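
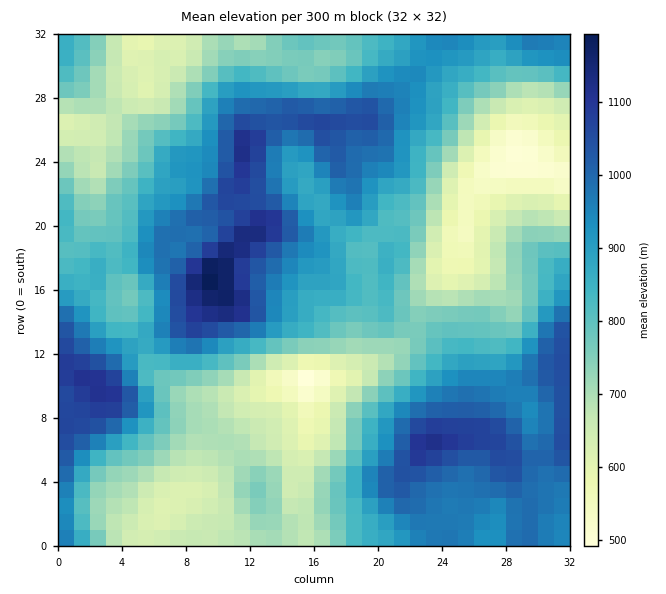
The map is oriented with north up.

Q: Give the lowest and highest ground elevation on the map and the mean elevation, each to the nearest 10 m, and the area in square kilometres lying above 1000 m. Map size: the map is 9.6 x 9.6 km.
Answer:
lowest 480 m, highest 1200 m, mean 830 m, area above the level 15.3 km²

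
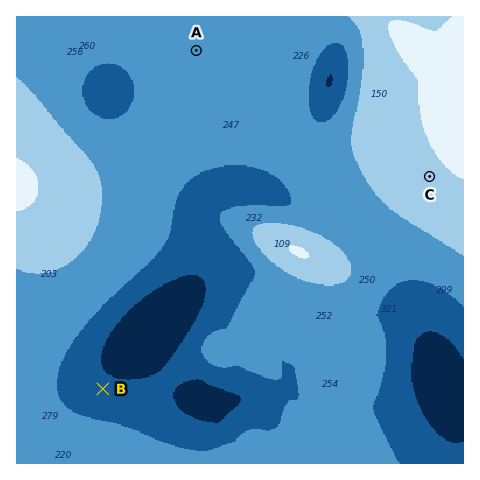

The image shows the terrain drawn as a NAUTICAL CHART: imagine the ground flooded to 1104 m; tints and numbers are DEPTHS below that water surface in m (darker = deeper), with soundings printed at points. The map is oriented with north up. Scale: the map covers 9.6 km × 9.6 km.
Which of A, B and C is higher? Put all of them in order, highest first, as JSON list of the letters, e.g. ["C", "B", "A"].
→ ["C", "A", "B"]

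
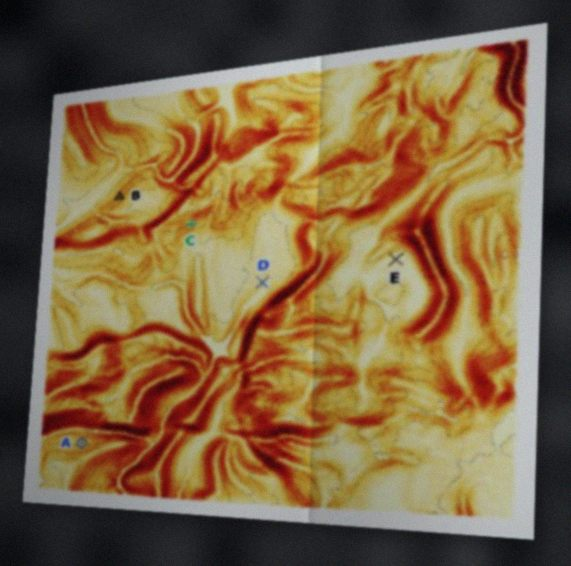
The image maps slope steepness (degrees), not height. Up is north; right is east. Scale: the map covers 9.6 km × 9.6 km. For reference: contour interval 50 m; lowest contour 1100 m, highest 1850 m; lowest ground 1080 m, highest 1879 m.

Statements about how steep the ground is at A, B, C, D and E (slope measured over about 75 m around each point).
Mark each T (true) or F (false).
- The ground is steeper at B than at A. T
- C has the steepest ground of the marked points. T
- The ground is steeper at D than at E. T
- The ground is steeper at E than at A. F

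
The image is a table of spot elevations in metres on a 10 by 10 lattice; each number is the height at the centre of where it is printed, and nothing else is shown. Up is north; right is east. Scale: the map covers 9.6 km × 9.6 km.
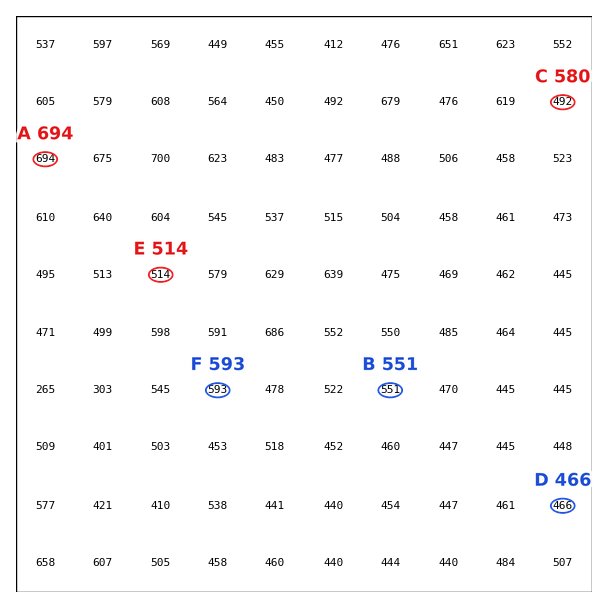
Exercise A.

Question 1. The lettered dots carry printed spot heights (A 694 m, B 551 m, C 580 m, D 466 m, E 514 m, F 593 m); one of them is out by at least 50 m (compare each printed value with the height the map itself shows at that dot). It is C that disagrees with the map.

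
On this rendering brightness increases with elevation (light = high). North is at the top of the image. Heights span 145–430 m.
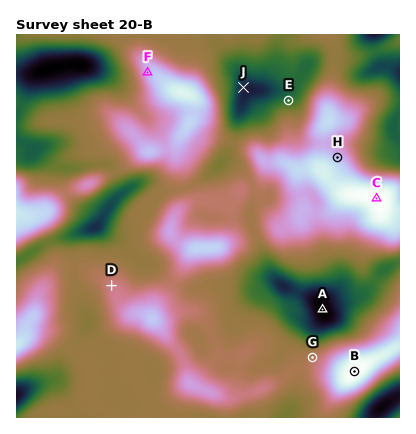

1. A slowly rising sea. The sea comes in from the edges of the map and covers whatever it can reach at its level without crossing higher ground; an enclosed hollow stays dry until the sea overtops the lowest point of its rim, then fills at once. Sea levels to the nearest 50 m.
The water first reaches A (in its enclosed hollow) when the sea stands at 250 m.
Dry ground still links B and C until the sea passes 300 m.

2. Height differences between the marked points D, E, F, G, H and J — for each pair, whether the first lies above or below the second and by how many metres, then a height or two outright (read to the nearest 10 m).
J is below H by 190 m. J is below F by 180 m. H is above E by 130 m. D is above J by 130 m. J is below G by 120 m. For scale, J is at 180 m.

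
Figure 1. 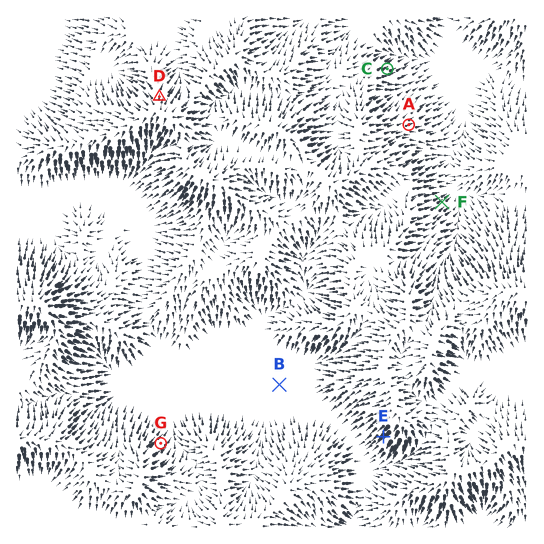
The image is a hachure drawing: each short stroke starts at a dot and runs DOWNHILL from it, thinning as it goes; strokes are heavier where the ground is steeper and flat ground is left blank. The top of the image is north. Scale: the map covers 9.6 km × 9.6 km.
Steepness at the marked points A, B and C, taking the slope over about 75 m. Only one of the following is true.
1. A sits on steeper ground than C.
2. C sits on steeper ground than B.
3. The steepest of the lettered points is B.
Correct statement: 2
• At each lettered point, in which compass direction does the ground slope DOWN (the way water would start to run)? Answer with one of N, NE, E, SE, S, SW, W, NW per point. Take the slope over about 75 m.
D N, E SW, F NE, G NE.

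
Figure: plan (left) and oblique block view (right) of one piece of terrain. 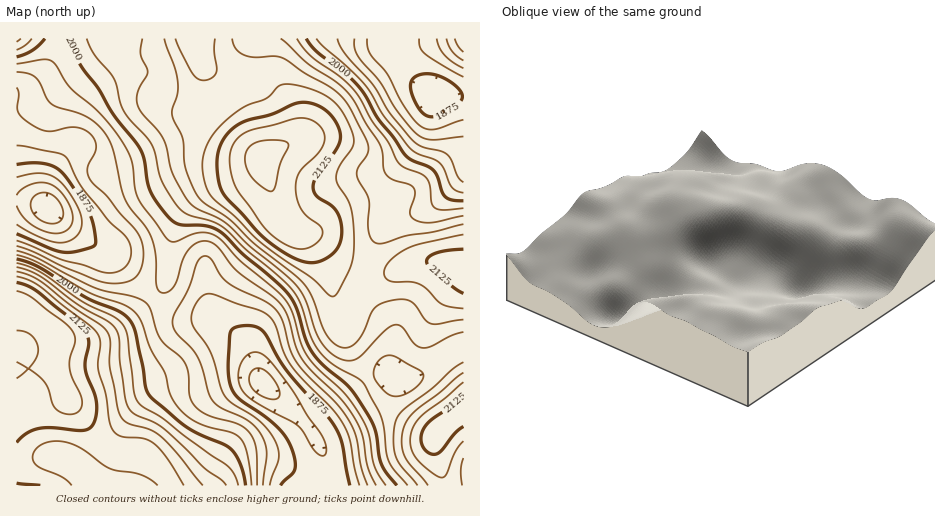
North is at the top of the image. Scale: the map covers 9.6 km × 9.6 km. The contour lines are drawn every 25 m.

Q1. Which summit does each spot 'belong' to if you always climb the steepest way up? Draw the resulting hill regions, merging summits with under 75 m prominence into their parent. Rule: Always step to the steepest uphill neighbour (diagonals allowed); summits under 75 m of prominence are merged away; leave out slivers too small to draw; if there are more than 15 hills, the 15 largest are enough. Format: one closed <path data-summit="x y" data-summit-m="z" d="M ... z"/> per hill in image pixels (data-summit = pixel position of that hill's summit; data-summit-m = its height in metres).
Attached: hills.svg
<path data-summit="262 159" data-summit-m="2185" d="M388 38l-371 0-1 162 31 7 28 25 37 23 55 56 21 7 25 0 22 14 14 17 12 33 50 47 39-34 21-14 14-6 10 0 4 4 11 0 10-4 35-24 9-3 0-251-29-2-14-9-22-23-10-16z"/><path data-summit="17 308" data-summit-m="2168" d="M21 200l-5 1 1 285 285 0 20-18 2-12-9-20-9-11-45-43-12-33-14-17-22-14-25 0-21-7-55-56-37-23-28-25z"/><path data-summit="438 432" data-summit-m="2139" d="M463 348l-8 3-35 24-10 4-25-4-14 6-21 14-40 34 15 28 10 29 129-1z"/><path data-summit="463 39" data-summit-m="1998" d="M463 38l-74 0-1 5 14 25 28 24 5 3 28 1z"/>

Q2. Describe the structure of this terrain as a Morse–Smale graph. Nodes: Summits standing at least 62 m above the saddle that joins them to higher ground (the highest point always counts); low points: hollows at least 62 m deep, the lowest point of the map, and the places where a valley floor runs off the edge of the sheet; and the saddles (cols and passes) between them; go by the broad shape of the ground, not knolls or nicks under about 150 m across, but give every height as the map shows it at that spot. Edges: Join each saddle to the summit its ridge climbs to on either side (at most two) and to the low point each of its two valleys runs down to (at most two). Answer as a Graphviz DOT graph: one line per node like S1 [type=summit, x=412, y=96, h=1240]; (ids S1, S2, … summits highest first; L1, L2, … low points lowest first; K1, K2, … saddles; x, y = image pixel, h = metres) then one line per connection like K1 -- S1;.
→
graph terrain {
  S1 [type=summit, x=262, y=159, h=2185];
  S2 [type=summit, x=18, y=308, h=2168];
  S3 [type=summit, x=438, y=433, h=2139];
  S4 [type=summit, x=463, y=39, h=1998];
  L1 [type=low, x=47, y=209, h=1781];
  L2 [type=low, x=263, y=384, h=1812];
  L3 [type=low, x=435, y=95, h=1858];
  K1 [type=saddle, x=234, y=78, h=2093];
  K2 [type=saddle, x=463, y=348, h=2036];
  K3 [type=saddle, x=152, y=299, h=1947];
  K4 [type=saddle, x=396, y=60, h=1889];
  K1 -- S1;
  K1 -- L1;
  K1 -- L3;
  K2 -- S1;
  K2 -- S3;
  K2 -- L3;
  K3 -- S1;
  K3 -- S2;
  K3 -- L1;
  K3 -- L2;
  K4 -- S1;
  K4 -- S4;
  K4 -- L3;
}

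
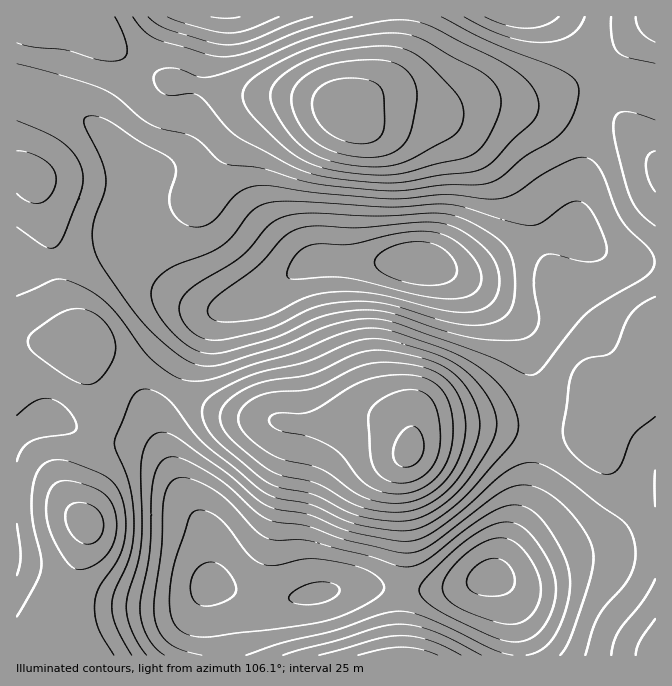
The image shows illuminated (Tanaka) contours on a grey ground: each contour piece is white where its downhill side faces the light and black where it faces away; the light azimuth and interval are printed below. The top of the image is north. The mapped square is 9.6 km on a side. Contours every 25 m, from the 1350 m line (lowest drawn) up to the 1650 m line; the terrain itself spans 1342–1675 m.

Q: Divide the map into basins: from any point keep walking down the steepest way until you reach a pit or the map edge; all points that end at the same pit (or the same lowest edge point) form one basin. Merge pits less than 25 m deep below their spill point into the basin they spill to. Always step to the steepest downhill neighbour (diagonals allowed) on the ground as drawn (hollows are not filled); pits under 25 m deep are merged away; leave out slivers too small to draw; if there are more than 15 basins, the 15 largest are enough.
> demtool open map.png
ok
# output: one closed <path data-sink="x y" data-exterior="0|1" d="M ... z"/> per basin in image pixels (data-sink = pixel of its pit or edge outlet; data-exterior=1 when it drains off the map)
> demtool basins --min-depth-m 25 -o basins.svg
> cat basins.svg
<path data-sink="345 112" data-exterior="0" d="M559 16l-542 0-1 74 44 16 27 13 31 29 18 24 0 18-3 13 1 25 22 27 15 23 19 20 17 10 13 1 40-13 40-28 15-7 105 2 30 8 22 0 58-28 45-10 4-46 15-75 5-9 15-12 13-5 17-1-12-4-23-13-33-36z"/><path data-sink="408 450" data-exterior="0" d="M347 261l-37 2-50 33-35 12-18 10-38 49-15 25-1 25 3 13 23 58 27 44 5 26 0 26 4 2 47 13 25 0 60-11 100 1 18-3 23-8 8-6 23-50 14-40 6-49-1-38-12-55-7-13-41-38-34-20-24-6-72 0z"/><path data-sink="655 342" data-exterior="1" d="M575 233l-45 10-58 28-28-1 34 19 41 38 7 13 12 55 1 38-6 49-14 40-18 42-8 11 4 3 20 1 13-3 39-17 21-5 66 0 0-291-9-2-18 0-20-5-15-8z"/><path data-sink="87 524" data-exterior="0" d="M50 418l-16 5-18 12 0 220 208 1-1-26-12-40 0-32-3-21-7-15-17-24-15-30-14-15-8-5-17-5-36-5z"/><path data-sink="84 342" data-exterior="0" d="M137 234l-33 17-24 8-40 7-3-2-21 1 0 168 24-14 10-1 44 20 36 5 17 5 17 14 8 12 1-4-12-25-8-28 0-20 6-15 35-50 13-14 14-8-14-2-17-10-19-20-20-30z"/><path data-sink="400 655" data-exterior="1" d="M490 576l-25 10-18 3-100-1-60 11-33-1-40-14-3 1 0 5 12 40 2 26 293 0 0-28-9-31-8-13z"/><path data-sink="30 177" data-exterior="0" d="M20 91l-4 1 0 171 24 3 27-3 37-12 33-17 1-2-5-7 3-53-10-14-39-39-27-13z"/><path data-sink="655 655" data-exterior="1" d="M655 554l-65 0-21 5-39 17-13 3-12 0-13-3 9 8 8 13 9 31 1 27 136 1z"/><path data-sink="655 170" data-exterior="1" d="M647 86l-20 0-10 3-10 7-13 16-15 75-3 46 18 15 15 8 20 5 26 2 1-173z"/><path data-sink="655 17" data-exterior="1" d="M655 16l-96 1 17 15 33 36 23 13 23 8z"/>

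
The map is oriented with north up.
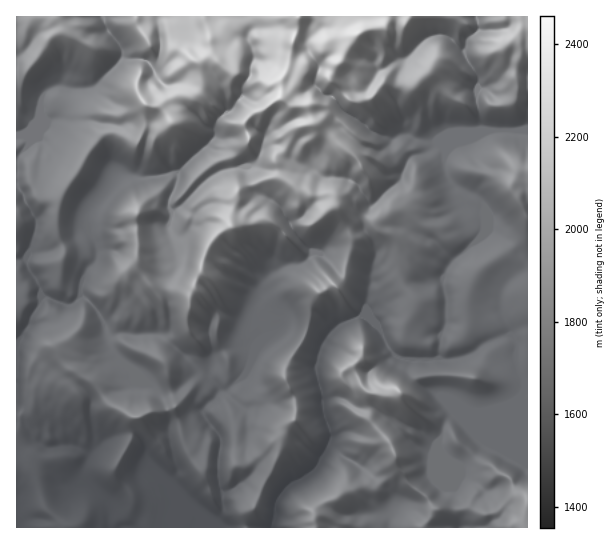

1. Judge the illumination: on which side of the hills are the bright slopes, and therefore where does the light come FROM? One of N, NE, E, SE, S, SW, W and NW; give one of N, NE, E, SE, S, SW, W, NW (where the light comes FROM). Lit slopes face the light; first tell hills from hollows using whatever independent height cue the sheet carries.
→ NW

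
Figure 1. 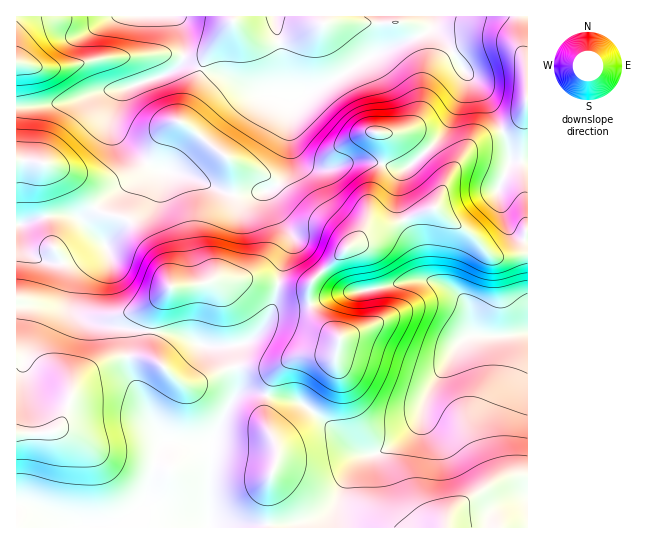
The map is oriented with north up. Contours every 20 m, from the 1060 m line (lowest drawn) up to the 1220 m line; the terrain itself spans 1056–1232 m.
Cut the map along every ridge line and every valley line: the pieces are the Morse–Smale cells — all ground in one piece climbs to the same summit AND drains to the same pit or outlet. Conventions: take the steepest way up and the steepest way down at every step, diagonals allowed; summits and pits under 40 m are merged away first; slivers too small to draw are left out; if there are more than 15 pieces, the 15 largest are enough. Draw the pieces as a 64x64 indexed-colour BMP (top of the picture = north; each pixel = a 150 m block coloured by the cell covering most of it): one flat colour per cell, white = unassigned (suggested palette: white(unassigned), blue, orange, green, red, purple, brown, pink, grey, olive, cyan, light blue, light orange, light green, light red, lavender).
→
<image width="64" height="64" href="data:image/bmp;base64,Qk12CAAAAAAAAHYAAAAoAAAAQAAAAEAAAAABAAQAAAAAAAAIAAATCwAAEwsAABAAAAAAAAAA////ALR3HwAOf/8ALKAsACgn1gC9Z5QAS1aMAMJ34wB/f38AIr28AM++FwDox64AeLv/AIrfmACWmP8A1bDFABERERMzMREREREREREREREiIiIiIiIiIiIiImZmZmZmERETMzMzMxERERERERERESIiIiIiIiIiIiIiZmZmZmYREzMzMzMzMRERERERERERIiIiIiIiIiIiIiImZmZmZjMzMzMzMzMzEREREREREREiIiIiIiIiIiIiIiJmZmZmMzMzMzMzMzMxERERERERESIiIiIiIiIiIiIiIiJmZmYzMzMzMzMzMzERERERERERIiIiIiIiIiIiIiIiIiJmZjMzMzMzMzMzMREREREREREiIiIiIiIiIiIiIiIiIiIiMzMzMzMzMzMxERERERERESIiIiIiIiIiIiIiIiIiIiIzMzMzMzMzMzMREREREREREiIiIiIiIiIiIiIiIiIiIjMzMzMzMzMzMxERERERERESIiIiIiIiIiIiIiIiIiIiMzMzMzMzMzMzERERERERESIiIiIiIiIiIiIiIiIiIiIzMzMzMzMzMzMzMzMxERERIiIiIiIiIiIiIiIiIiIiIjMzMzMzMzMzMzMzMzERERIiIiIiIiIiIiIiIiIiIiIiMzMzMzMzMzMzMzMzMxEREiIiIiIiIiIiIiIiIiIiIiIzMzMzMzMzMzMzMzMzERESIiIiIiIiIiIiIiIiIiIiIjMzMzMzMzMzMzMzMzMxERIiIiIiIiIiIiIiIiIiIiIiMzMzMzMzMzMzMzMzMzEREiIiIiIiIiIiIiIiIiIiIiIzMzMzMzMzMzMzMzMzMxERIiIiIiIiIiIiIiIiIiIiIjMzMzMzMzMzMzMzMzMzEREiIiIiIiIiIiIiIiIiIiIiMzMzMzMzMzMzMzMzMzERERIiIiIiIiIiIiIiIiIiIiIzMzMzMzMzMzMzMzMzMRERESIiIiIiIiIiIiIiIiIiIjMzMzMzMzMzMzMzMzMxERERESIiIiIiIiIiIiIiIiIiMzMzMzMzMzMzMzMzMzEREREREREiIiIiIiIiIiIiIiIzMzMzMzMzMzMzMxERERERERERESIiIiIiIiIiIiIiIjMzMzMzMzMzMxERERERERERERERIiIiIiIiIiIiIiIiMzMzMzMRERERERERERERERERESIiIiIiIiIiIiIiIiIzMzMzERERERERERERERERERESIiIiIiIiIiIiIiIiIjMzMzERERERERERERERERERERIiIiIiIiIiIiIiIiIiERMzMREREREREREREREREREREiIiIiIiIiIiIiIiIiIRETMxERERERERERERERERERESIiIiIiIiIiIiIiIiIhERMzERERERERERERERERERERIiIiIiIiIiIiIiIiIiEREzMxERERERERERERERERERESIiIiIiIiIiIiIiIiIRETMzEREREREREREREREREREREiIiIiIiIiIiIiIiIhERERMzERERERERERERERERERERIiIiIiIiIiIiIiIiERERERMxERERERERERERERERERESIiIiIiIiIiIhEREREREREREREREREREREREREREREREiIiIiIiIiIhERERERERERERERERERERERERERERERERIiIiIiIiIhEREREREREREREREREREREREREREREREREREiIiIiIhERERFVERERUREREREREREREREREREREREREREiIiIREREREVVVVVVVERERERERERERERERERERERERERESIRERERERVVVVVVURERERERERERERERERERERERERERERERERERFVVVVVVVUREREREREREREREREREREREREREREREREREVVVVVVVVVERERERERERERERERERERERERERERERERERVVVVVVVVVRERERERERERERERERERERERERERERERERFVVVVVVVVVVREREREREREREREREREREREREREREREREVVVVVVVVVVVERERERERERERERERERERERERERERERERVVVVVVVVVVERERERERERERERERERERERERERERERERFVVVVVVVVVEREREREREREREREREREREREREREREREREVVVVVVVVVERERERERERERERERERERERERERERERERERVVVVVVVVERERERERERERERERERERERERERERERERERFVVVVVVVUREREREREREREREREREREREREREREREREREVVVVVVVVRERERERERERERERERERERERERERERERERERVVVVVVVVERERERERERERERERERERERERERERERERERFERERFVVVREREREREREREREREREREREREREREREREREUREREREVVERERERERERERERERERERERERERERERERERREREREREREERERERERERERERERERERERERERERERERFEREREREREREQREREREREREREREREREREREREREREREUREREREREREREQRERERERERERERERERERERERERERERREREREREREREREERERERERERERERERERERERERERERFEREREREREREREQREREREREREREREREREREREREREREURERERERERERERBERERERERERERERERERERERERERERREREREREREREREERERERERERERERERERERERERERERFEREREREREREREQREREREREREREREREREREREREREREUREREREREREREQRERERERERERERERERERERERERERER"/>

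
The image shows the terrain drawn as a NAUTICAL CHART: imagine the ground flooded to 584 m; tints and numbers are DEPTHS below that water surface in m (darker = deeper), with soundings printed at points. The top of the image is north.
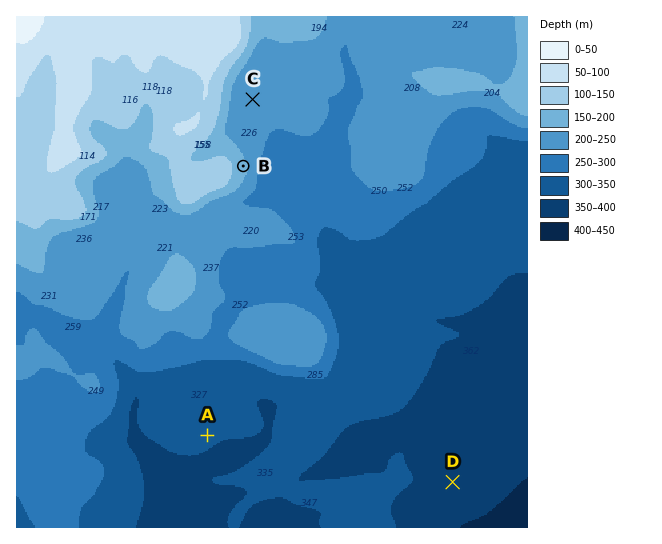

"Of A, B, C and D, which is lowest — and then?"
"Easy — D A C B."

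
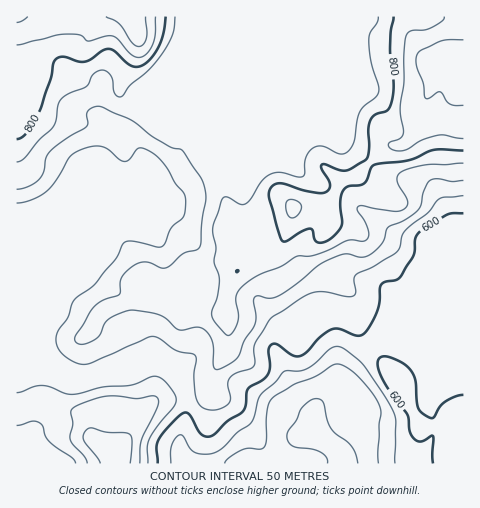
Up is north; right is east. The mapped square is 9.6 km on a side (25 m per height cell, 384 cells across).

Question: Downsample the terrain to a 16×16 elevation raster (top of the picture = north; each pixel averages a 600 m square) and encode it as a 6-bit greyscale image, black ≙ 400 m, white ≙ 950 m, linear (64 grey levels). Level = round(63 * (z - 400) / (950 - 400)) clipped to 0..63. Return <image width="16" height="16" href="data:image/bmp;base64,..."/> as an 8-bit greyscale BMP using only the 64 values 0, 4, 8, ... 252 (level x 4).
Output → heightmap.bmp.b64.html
<image width="16" height="16" href="data:image/bmp;base64,Qk02BQAAAAAAADYEAAAoAAAAEAAAABAAAAABAAgAAAAAAAABAAATCwAAEwsAAAABAAAAAAAAAAAAAAEBAQACAgIAAwMDAAQEBAAFBQUABgYGAAcHBwAICAgACQkJAAoKCgALCwsADAwMAA0NDQAODg4ADw8PABAQEAAREREAEhISABMTEwAUFBQAFRUVABYWFgAXFxcAGBgYABkZGQAaGhoAGxsbABwcHAAdHR0AHh4eAB8fHwAgICAAISEhACIiIgAjIyMAJCQkACUlJQAmJiYAJycnACgoKAApKSkAKioqACsrKwAsLCwALS0tAC4uLgAvLy8AMDAwADExMQAyMjIAMzMzADQ0NAA1NTUANjY2ADc3NwA4ODgAOTk5ADo6OgA7OzsAPDw8AD09PQA+Pj4APz8/AEBAQABBQUEAQkJCAENDQwBEREQARUVFAEZGRgBHR0cASEhIAElJSQBKSkoAS0tLAExMTABNTU0ATk5OAE9PTwBQUFAAUVFRAFJSUgBTU1MAVFRUAFVVVQBWVlYAV1dXAFhYWABZWVkAWlpaAFtbWwBcXFwAXV1dAF5eXgBfX18AYGBgAGFhYQBiYmIAY2NjAGRkZABlZWUAZmZmAGdnZwBoaGgAaWlpAGpqagBra2sAbGxsAG1tbQBubm4Ab29vAHBwcABxcXEAcnJyAHNzcwB0dHQAdXV1AHZ2dgB3d3cAeHh4AHl5eQB6enoAe3t7AHx8fAB9fX0Afn5+AH9/fwCAgIAAgYGBAIKCggCDg4MAhISEAIWFhQCGhoYAh4eHAIiIiACJiYkAioqKAIuLiwCMjIwAjY2NAI6OjgCPj48AkJCQAJGRkQCSkpIAk5OTAJSUlACVlZUAlpaWAJeXlwCYmJgAmZmZAJqamgCbm5sAnJycAJ2dnQCenp4An5+fAKCgoAChoaEAoqKiAKOjowCkpKQApaWlAKampgCnp6cAqKioAKmpqQCqqqoAq6urAKysrACtra0Arq6uAK+vrwCwsLAAsbGxALKysgCzs7MAtLS0ALW1tQC2trYAt7e3ALi4uAC5ubkAurq6ALu7uwC8vLwAvb29AL6+vgC/v78AwMDAAMHBwQDCwsIAw8PDAMTExADFxcUAxsbGAMfHxwDIyMgAycnJAMrKygDLy8sAzMzMAM3NzQDOzs4Az8/PANDQ0ADR0dEA0tLSANPT0wDU1NQA1dXVANbW1gDX19cA2NjYANnZ2QDa2toA29vbANzc3ADd3d0A3t7eAN/f3wDg4OAA4eHhAOLi4gDj4+MA5OTkAOXl5QDm5uYA5+fnAOjo6ADp6ekA6urqAOvr6wDs7OwA7e3tAO7u7gDv7+8A8PDwAPHx8QDy8vIA8/PzAPT09AD19fUA9vb2APf39wD4+PgA+fn5APr6+gD7+/sA/Pz8AP39/QD+/v4A////AGx0lKiESEg8LCAYFCBEWGR0fJiYkGRgXEAgFBwkRFxgeHh8hIR4dHRQLBwcLFxYWGhscGxsaHiEcFBEMEhgVFBodIh8dHyAmHxkYFRYVFBQaGyEjIiUmKSMdGxsZFRQTGhocISQmJionJSAeGxcUExoaGhwfICQqKysoJCIcFRQaGhobGxwiKSovLy4oIhkWHhsaGhobICcpMTAuKikiHCUeGxsbHSMkJScqLS4rJyYqIx8eHyIjIyMjJiYtMzIxLygjIiQjIyMjIyQlKjE4ODErKCglIyMjIyQlJiYvOToxLy4tMSUjIyMlJiYnLzk7NzU1NzoqIyMjJSYmJy80Ng="/>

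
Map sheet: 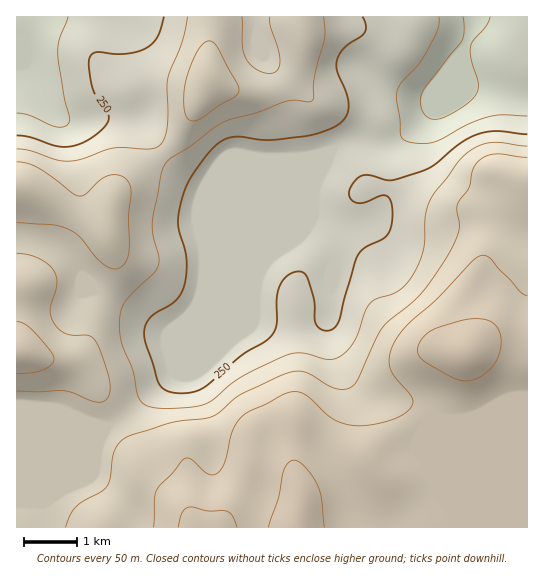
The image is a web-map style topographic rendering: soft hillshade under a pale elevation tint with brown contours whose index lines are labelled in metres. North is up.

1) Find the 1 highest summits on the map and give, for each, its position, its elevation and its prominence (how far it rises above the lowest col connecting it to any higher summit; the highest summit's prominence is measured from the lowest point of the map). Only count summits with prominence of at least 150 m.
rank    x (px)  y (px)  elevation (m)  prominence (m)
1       466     354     489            350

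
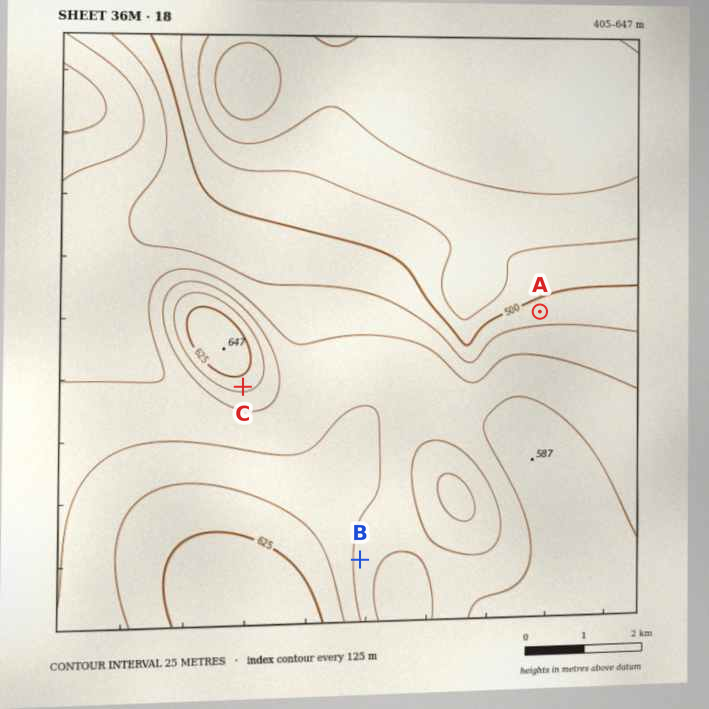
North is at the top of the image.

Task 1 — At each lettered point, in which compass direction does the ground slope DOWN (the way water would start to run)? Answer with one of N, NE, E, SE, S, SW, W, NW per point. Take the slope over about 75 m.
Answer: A N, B E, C S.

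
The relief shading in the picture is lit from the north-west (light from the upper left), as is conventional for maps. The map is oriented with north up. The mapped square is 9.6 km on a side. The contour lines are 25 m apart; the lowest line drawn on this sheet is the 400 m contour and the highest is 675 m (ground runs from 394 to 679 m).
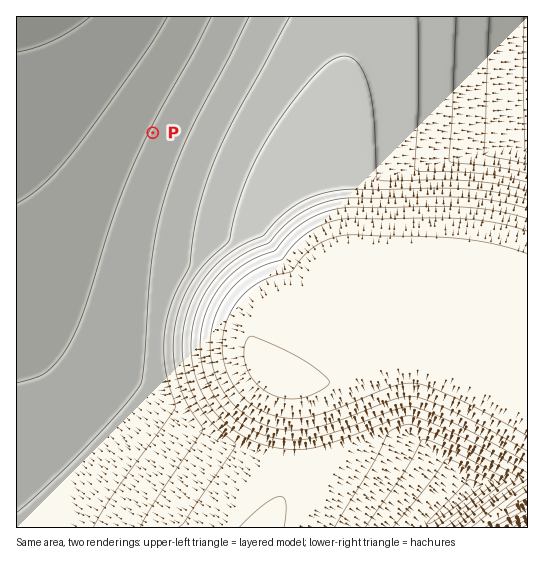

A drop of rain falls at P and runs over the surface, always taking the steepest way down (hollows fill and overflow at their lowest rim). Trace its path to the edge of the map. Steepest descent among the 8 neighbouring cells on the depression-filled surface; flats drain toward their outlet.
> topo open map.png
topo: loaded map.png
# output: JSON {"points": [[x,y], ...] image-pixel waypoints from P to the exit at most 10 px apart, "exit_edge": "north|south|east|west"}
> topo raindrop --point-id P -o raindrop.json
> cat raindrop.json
{"points": [[153, 133], [142, 122], [131, 111], [121, 101], [110, 90], [99, 79], [89, 69], [78, 58], [67, 47], [57, 37], [51, 26], [51, 17]], "exit_edge": "north"}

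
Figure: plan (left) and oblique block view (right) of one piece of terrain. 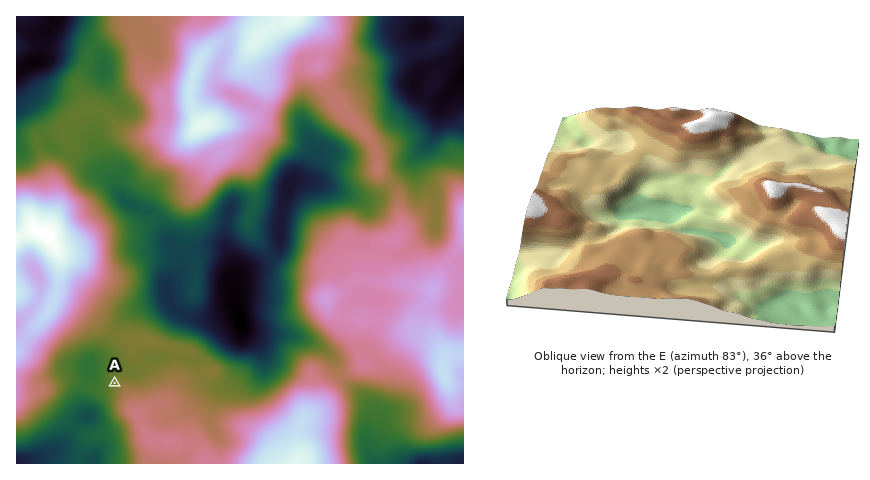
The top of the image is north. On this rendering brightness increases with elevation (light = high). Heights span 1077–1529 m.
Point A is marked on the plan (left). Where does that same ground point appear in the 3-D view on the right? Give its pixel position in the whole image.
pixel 606 151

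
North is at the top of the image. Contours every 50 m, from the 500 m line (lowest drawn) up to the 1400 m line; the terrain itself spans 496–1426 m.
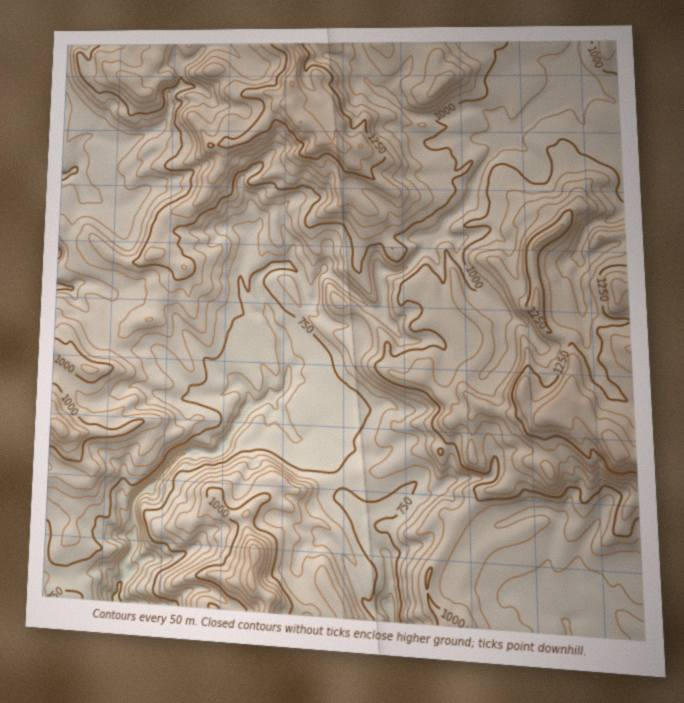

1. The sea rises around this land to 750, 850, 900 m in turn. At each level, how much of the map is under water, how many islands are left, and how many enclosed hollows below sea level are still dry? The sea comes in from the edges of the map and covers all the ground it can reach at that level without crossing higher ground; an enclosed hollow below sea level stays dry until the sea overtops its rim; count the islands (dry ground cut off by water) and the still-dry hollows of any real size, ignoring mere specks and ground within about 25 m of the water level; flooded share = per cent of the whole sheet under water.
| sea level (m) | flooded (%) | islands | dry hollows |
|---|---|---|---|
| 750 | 11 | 0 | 0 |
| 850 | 28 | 0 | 0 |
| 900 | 37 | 0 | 0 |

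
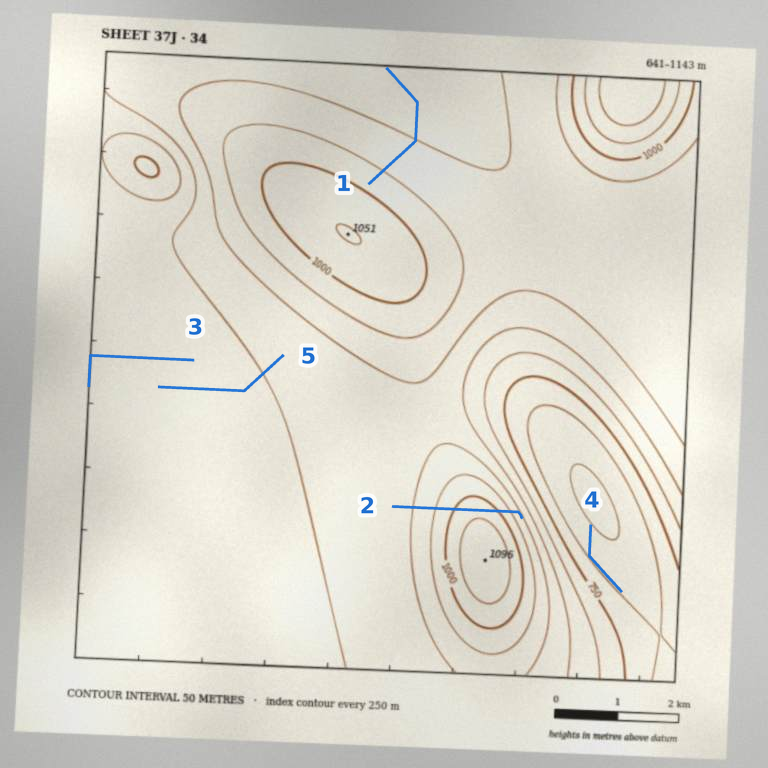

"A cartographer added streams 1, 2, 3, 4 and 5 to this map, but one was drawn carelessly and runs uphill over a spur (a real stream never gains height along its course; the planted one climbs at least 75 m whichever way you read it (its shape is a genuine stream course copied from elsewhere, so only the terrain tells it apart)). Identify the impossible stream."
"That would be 2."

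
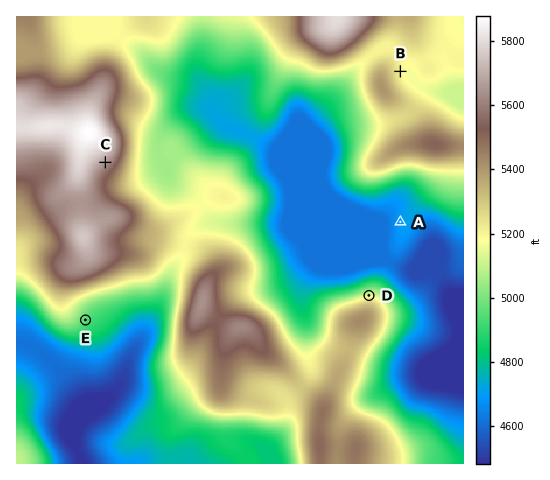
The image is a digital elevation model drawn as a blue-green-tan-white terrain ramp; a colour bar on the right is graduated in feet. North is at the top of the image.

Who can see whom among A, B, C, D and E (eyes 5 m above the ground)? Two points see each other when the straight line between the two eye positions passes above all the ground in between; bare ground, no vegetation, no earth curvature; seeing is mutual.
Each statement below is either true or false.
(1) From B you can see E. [false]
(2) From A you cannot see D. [false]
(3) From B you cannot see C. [true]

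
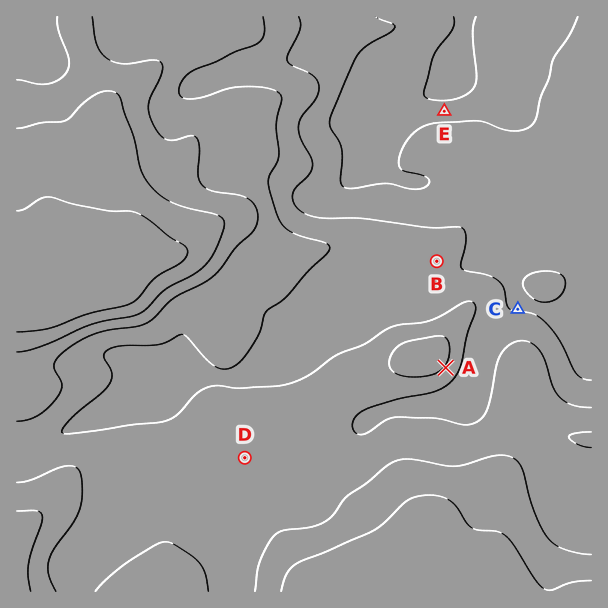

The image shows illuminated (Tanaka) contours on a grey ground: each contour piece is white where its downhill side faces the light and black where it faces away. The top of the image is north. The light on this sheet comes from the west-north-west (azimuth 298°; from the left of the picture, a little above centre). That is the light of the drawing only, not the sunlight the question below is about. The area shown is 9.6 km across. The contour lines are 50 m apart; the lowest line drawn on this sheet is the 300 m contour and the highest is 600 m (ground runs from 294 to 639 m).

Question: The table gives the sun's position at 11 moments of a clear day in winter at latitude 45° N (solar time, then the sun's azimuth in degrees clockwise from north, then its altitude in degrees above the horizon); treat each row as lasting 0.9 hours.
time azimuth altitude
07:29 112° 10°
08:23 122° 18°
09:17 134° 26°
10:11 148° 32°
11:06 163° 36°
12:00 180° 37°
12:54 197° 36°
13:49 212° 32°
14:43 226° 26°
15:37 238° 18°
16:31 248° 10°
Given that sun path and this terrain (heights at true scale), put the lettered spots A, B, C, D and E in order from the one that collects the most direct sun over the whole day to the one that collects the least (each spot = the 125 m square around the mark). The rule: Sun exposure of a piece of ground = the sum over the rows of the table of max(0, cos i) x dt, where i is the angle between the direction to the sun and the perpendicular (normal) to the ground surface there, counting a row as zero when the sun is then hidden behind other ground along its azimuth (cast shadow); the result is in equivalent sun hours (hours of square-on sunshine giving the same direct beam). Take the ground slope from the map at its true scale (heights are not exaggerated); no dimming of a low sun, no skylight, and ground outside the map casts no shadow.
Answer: A ≈ B > D ≈ C > E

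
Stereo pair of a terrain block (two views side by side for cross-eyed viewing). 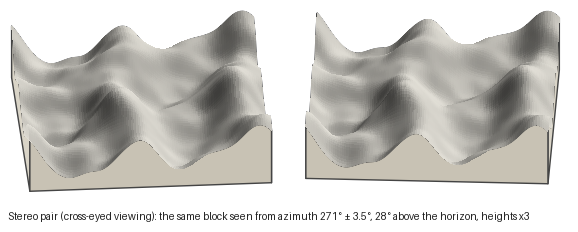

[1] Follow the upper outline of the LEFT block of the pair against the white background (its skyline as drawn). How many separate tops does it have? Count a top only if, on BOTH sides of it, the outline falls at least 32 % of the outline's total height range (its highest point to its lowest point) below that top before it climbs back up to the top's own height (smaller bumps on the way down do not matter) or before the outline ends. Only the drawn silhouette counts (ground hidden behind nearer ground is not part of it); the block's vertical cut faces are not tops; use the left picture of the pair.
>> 1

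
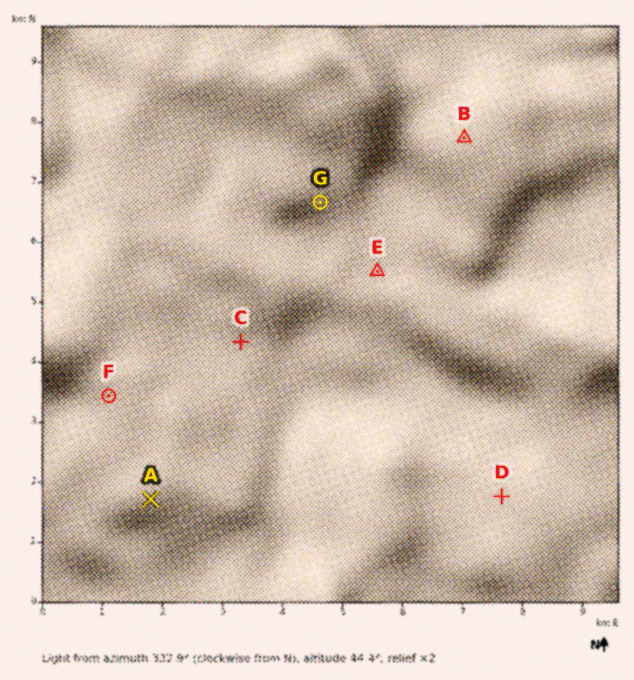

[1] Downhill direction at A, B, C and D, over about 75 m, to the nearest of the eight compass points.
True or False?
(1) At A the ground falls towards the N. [False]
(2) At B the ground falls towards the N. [True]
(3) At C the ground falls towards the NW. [False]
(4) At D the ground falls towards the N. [True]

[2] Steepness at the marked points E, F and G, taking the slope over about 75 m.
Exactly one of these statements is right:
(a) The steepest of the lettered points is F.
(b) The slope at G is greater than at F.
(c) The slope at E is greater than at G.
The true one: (b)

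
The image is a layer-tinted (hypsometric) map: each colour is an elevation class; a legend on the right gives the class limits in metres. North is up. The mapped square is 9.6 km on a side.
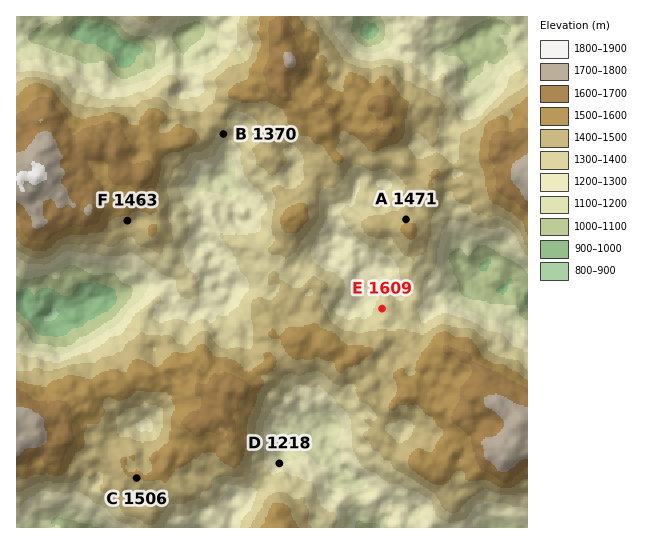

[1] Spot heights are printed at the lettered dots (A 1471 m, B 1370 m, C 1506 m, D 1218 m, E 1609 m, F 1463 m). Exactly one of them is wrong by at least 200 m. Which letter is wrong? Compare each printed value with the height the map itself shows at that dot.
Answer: E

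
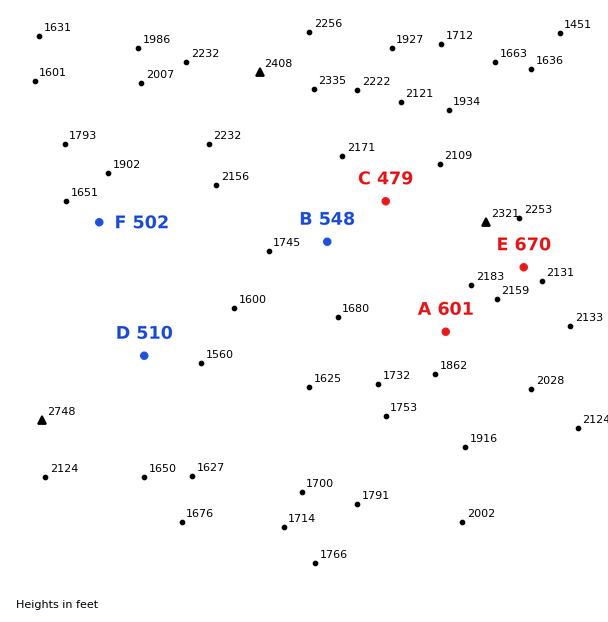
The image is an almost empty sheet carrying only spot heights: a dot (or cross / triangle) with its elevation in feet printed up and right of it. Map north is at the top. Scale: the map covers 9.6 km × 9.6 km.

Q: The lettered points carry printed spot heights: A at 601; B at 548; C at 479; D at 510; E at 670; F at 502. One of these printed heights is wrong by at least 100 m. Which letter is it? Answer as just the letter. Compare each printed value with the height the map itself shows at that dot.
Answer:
C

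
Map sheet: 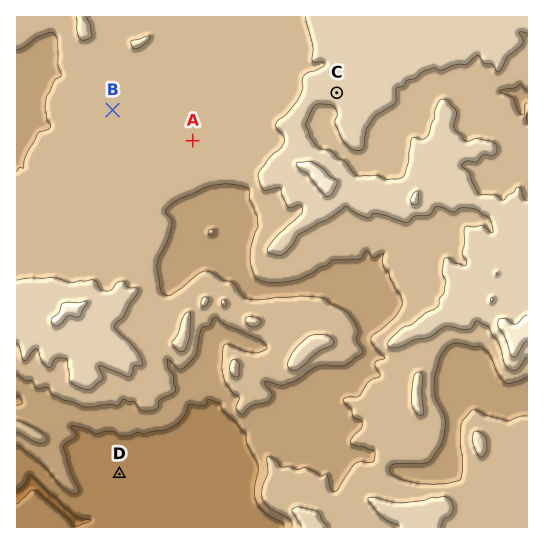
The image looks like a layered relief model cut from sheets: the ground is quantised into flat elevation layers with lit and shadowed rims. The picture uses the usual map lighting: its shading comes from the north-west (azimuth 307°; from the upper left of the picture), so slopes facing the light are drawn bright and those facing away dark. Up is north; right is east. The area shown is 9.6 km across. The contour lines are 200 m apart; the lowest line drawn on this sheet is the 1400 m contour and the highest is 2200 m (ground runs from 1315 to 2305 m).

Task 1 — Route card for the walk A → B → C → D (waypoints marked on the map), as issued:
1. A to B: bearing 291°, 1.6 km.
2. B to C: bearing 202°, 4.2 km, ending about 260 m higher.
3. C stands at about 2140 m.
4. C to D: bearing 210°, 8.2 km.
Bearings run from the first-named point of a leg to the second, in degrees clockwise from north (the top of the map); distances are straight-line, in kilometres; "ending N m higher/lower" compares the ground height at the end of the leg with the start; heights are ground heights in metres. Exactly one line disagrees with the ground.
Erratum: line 2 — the bearing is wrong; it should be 086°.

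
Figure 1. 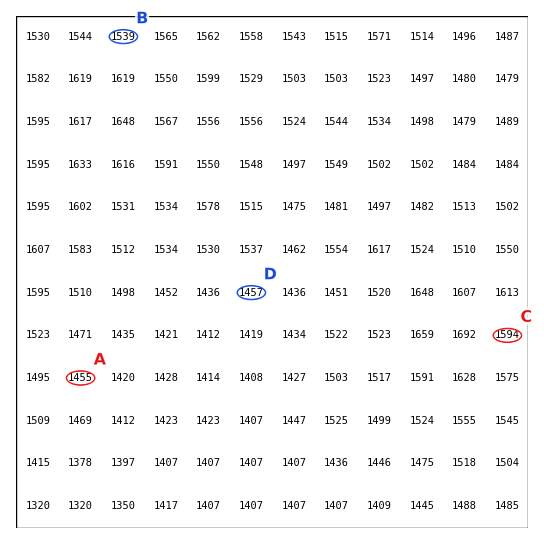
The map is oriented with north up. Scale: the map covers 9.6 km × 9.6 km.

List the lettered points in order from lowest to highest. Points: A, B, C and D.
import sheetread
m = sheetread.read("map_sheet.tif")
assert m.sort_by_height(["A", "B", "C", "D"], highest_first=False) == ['A', 'D', 'B', 'C']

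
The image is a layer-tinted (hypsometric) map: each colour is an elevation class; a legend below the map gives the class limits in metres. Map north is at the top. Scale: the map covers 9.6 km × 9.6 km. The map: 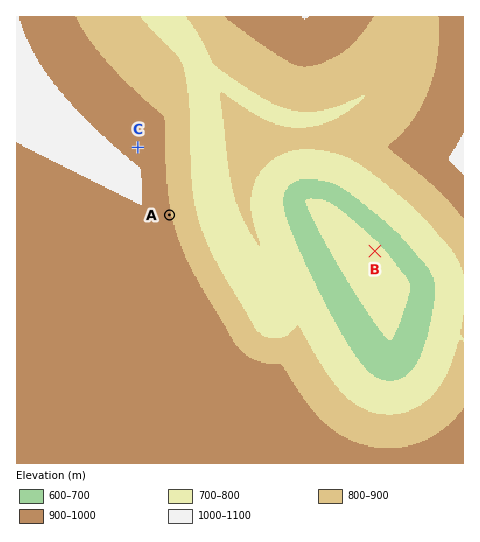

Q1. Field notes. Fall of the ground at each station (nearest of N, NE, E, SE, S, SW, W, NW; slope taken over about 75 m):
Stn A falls E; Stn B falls NE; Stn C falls NE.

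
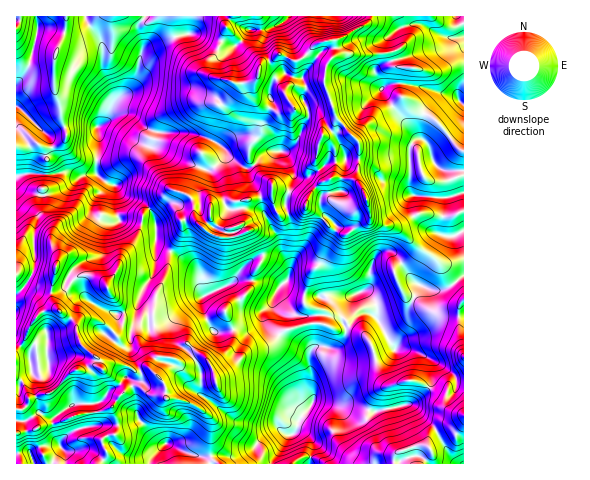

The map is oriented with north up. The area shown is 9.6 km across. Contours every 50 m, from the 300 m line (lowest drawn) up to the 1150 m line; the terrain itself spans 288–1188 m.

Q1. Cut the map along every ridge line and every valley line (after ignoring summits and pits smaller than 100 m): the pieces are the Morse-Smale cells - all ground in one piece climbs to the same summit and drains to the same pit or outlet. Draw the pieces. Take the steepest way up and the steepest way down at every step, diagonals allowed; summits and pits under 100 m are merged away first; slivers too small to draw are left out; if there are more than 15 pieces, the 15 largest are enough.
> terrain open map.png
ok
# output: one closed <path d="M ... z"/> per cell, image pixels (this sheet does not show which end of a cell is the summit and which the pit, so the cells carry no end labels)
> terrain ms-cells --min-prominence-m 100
<path d="M334 40l-18 4-17 16-7 0-7-4-7-2-5 5-10 4-3 3-1 9-6 13 0 10 7 10 1 18-5 12-5 6-2 15 4 6 18-14 12 0 5 6 6 15 0 6-8 22 5 27-2 23 2 9-1 13-2-6-10-7-12-4-9 1-17 15-10 13-27 12-1 9 9 23 4 4 7 0 33-7 4-3 3-10 9-8-2 18 16 17 21 9 3 8 5-9 9-1 11 12 21 2 19-2 21-9-15-27 25-8 15-28 12 4 10 0 22-14 0-124-12-11-18-22-17-9-13-12-28 17-19 22-3 0-18-20-12-34 2-17 10-14z"/><path d="M172 252l-3 4-4 21-9 18-2 20-10 3-7 12 0 9 9 15 3 14-9 4-4 0-9-6-10-2-8 0-6 4-3-1 1-6 4-3 13-21-3-3 6-6 3-10-4-14-8-9-9-14-13-6-9 0-5 2-16 20-3 12-6-12 3-23-11 3-4 0-12-5-8 0-3 2 1 158 16-2 8-4 15-3 24-9 22-2 9-5 7 13 0 10-3 5-6 0-7 4 5 16-7 8 50 1 3-8 12-12 4 0 16 8 16 5 15-2 20 1 19-8 7-10 14-9 3 0 8 6 5 0 4-4 2-11 16-20-5-10 2-19-3-21-23-11-13-12-3-5 2-18-9 8-3 10-7 4-37 6-4-4-8-19-1-11 2-5-4-8-1-12-7-9z"/><path d="M323 346l-9 1-5 9 2 15-2 19 5 10-16 20-2 8 1 3 8 1 9 10-3 22 110 0 10-10-3-8 1-9 10-8 13-2 12-9 0-36-6-1-7-9-16-11-21-10-12-3-11 2-17 8-28 2-14-3z"/><path d="M95 174l-13 2-13 10-24 10-14-4-15-10 0 91 11-1 12 5 15-3-3 23 6 12 3-12 16-20 5-2 9 0 13 6 9 14 8 9 4 14-3 10-6 6 3 3-13 21-4 3-1 6 3 1 6-4 8 0 10 2 9 6 4 0 9-4-3-14-9-15 0-9 7-12 10-3 2-20 12-25 2-19-14-7 0-20-7-16-9-8-17-6-7-8-1 21 5 14-12 1-10-3-5-5-1-8 2-7 12-14 3-2z"/><path d="M230 16l-84 0-8 10 5 21-8 34-5 8-17 15-8 19 7 0 25 19 24 7 35 17 4-1 3-10 12 11 9-8 1-8 9 11 8 5 10 0 1-2-4-5 0-12 7-9 5-12-1-18-7-10 2-17-19 3-7-4-15-2-7-7 2-8 9-13z"/><path d="M463 16l-92 0 0 4-6 5-31 16 2 11-10 14-2 17 12 34 18 20 3 0 19-22 28-17 13 12 17 9 18 22 12 10z"/><path d="M85 16l-49 0 1 18-7 29-4 8-10 13 0 22 34 32 3 15 15 18 9 5 19-2-1-5 4-19-1-23 8-5 8-21-1-11-11-21 0-23-2-7-13-17z"/><path d="M283 151l-12 0-17 14 4 7 15 14-1 8-7 3-31 5-6-5-3-16-10-15-5 4-9-2-3 1-9 26 4 7 3 18-14 1 0 11-11 19 26 19 3 6 0 9 4 11 26-12 19-22 11-7 11 1 12 5 7 11 1-13-2-9 2-23-5-27 8-22 0-6-6-15z"/><path d="M110 122l-12 5 1 23-4 19 1 5 9 8 10 3 8 9 17 6 9 8 7 16 0 20 15 8 11-20 0-11 13-3-2-16-4-7 10-28-14-5-24-13-13-2-14-6z"/><path d="M370 16l-139 0-5 9-8 25-9 13-2 8 7 7 15 2 7 4 17-3 6-6 1-9 3-3 10-4 5-5 7 2 7 4 7 0 17-16 26-6 23-13 6-5z"/><path d="M111 407l-9 5-22 2-24 9-15 3-8 4-16 2-1 31 83 1 8-9-5-16 7-4 6 0 3-5 0-10z"/><path d="M145 16l-59 1 1 5 13 17 2 7 0 23 11 21 0 14 17-15 5-8 8-34-5-21z"/><path d="M279 429l-6 1-11 8-7 10-19 8-20-1-15 2-16-5-16-8-4 0-12 12-3 7 159 1 5-17-2-7-10-9-15 4z"/><path d="M463 316l-28 1-19 16-14 6-7 9 19 3 27 14 12 9 5 7 5 0z"/><path d="M18 107l-2 1 0 68 10-2 27 1 16-3-16-19-3-15z"/>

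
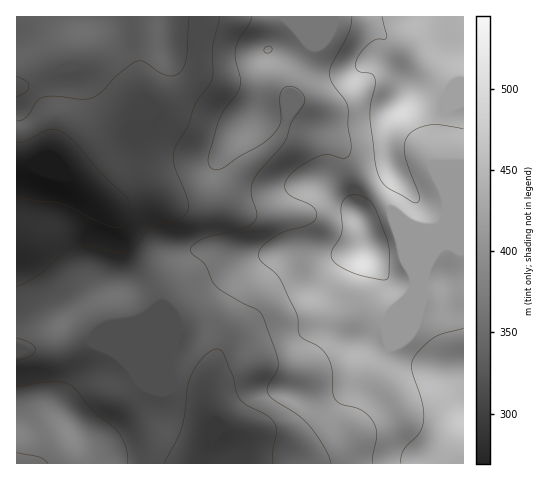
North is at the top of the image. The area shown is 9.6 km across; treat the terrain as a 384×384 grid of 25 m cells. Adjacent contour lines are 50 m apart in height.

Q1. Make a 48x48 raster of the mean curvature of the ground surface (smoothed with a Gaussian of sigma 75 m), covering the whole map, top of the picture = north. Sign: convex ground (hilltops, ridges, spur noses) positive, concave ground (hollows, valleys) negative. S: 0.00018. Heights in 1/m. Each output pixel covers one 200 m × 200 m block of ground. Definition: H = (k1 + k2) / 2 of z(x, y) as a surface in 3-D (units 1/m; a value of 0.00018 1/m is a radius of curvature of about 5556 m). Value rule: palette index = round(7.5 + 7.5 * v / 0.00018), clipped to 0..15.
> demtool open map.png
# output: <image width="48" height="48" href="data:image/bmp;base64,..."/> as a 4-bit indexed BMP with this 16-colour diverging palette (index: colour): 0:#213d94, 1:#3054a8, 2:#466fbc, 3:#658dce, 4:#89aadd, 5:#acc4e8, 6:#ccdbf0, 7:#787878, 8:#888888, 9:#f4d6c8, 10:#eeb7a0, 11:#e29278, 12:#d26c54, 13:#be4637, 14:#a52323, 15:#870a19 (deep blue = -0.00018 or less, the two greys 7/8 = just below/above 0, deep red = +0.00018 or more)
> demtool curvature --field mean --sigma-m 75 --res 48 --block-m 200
<image width="48" height="48" href="data:image/bmp;base64,Qk32BAAAAAAAAHYAAAAoAAAAMAAAADAAAAABAAQAAAAAAIAEAAATCwAAEwsAABAAAAAAAAAAlD0hAKhUMAC8b0YAzo1lAN2qiQDoxKwA8NvMAHh4eACIiIgAyNb0AKC37gB4kuIAVGzSADdGvgAjI6UAGQqHAGZ2VYmIvbZGmnVYqXVZzKdVd3ebzMuod3dmVpqIrLZGmnVXmXVZuoVWh1V5u7uodohlWLuZvJZGmoRGiXRHl1RYl0NHmYmpdqlka9yqu4VXq4U2VlITREV6pzJHhlaah7lljeyqqXZovJUlRDAAJGebpjRohTWamblnvup3ZWZ4rKUiRVMjaJmap1aZdDWaqrqZzbdTNFd3i7Yzaaqs3cqaqYmYZEaZmru7y5ZDRWZmerY0es7//8mJu6mHVFiZmau7u5dmd2Z3eaY1eInP/IVXq5dlRHmqmWiZmqmIh2d3eLYkd0NHl0I1moZVVpu7qiRVaIiIdnd3eLgieFEDZ1IkipdneKzLqxEjRWZlV3d3aMpCapQTioU1m6mIiJq5mVM0VURWd3d3drxzSbY0rbdnrduXZFiXd2Znl1Nnd3d3dIy1OKdGvsmJrMuGdiaHVYiKymM2d3d3dFvHNodXrKmIiJqGd1SHZnib7ZUzRFZ3c0nHNYdViXd3ZniGd3SJh2eK3shlVmRXY1m3NoYzaHd3d3iGZ3SKh2Z5vMqYiZhERWmnWIYzaamYh2eIVXVqhnd4mqqqvMlkV3mYipZEe8updlaKtmZblZiJqZmrzdpkV4iIq5dViruoZVV62VZspZd5qqqqvclVaIdoq6h3iZmYZniJpWdcpnVXq8y6qqhmiZdnm6qqmHeaib3KUndZlVRGiszKdomavMqIm8zduHi7q+/7I3d2dVRFaKqoQlrd3d3Kq7vf2om6id/7BXd3d2VVaIh1IEvtuqzLmHaLyoeGV8/nB3d3d3dniYdkEDrJZFeHVDEld0MhOf+xF2Vnd4iJq5dTEEiGMjRTIiIjVCABf/+QRFmGd6qruoVCEkZUM0ZjI1ZWZTIkv/5gFc2md7qZmFMiNWVDNGiGNHmauYdnr+gyStyFd7l2VDIkeYZERXmoVGm97dyoiXMnvMlVd4YyMyNHm5dmZovLdEeb3u7JZTFd/ZZHd2RXdDV5u5h3eKztlCNXrN3JYxKf+mRXd1RnUleauph3eKzdtjETV5qoUhPP5zRWZmMRE2iqqod3eJq8yWQhJFeHUgTfxDRndqYQJXmqqYd3dmebzKhSI1eYYhXfpDV3d/tBNomZmHdnZUV73cuFM2mqdCbflDV4iP6ER5mZh3dnZUR63d23RGm7hDjvtkV4mf6naJmYh2d2ZlV5zd3IREeIYzj/+3VniLupiZmYd2d2ZmZnm83HNiJFQibP/7hUd3iaqqqYh2ZVZ2VEV6ymJRE1VDR77+pjZ2eJqqqZh1VWd2UyJHqVECV4moQmv/tzV2Z3d4iJh2RYmGUyJYqVNHmqz+c1rdp1RIdmZmZ4mGRquWUzSLy5eJmHr/xmmql2Zqh2VVVniXWN2WREe//+updEbf6GZomYd6mHdmZniXWN2FREfP//2mUwKO6VNHqod5mYiIh3iGSNx0REac7+tkdxBK2mNHuodoiIiZqZmFSex0VDNWiZdHd2AnunVouoZneImruqqESux0VTISNWVnd3AFqnZ6uodg=="/>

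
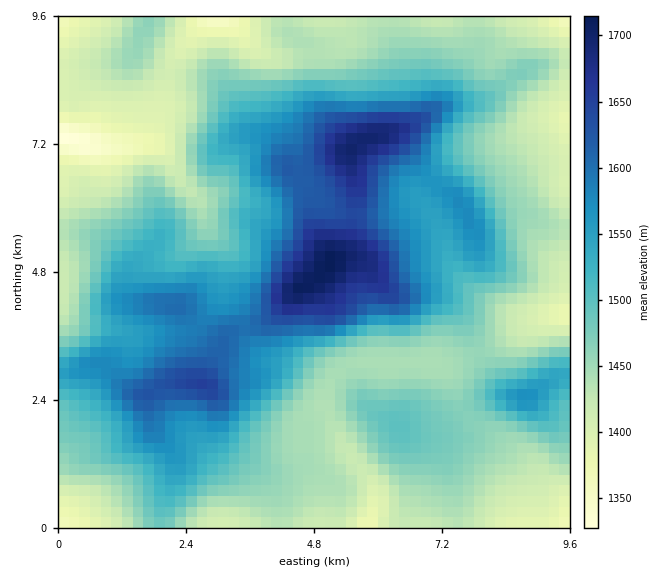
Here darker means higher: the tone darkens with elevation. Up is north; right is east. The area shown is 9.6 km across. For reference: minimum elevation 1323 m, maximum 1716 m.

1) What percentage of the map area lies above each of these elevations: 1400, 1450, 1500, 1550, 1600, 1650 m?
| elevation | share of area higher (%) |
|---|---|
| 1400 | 93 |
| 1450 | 65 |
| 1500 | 41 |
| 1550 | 27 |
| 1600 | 13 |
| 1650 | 5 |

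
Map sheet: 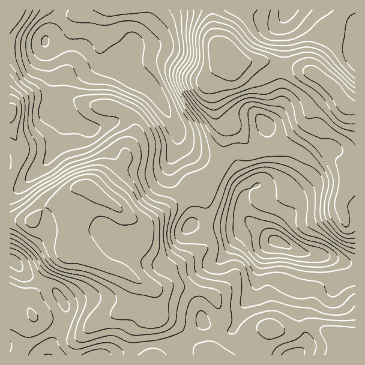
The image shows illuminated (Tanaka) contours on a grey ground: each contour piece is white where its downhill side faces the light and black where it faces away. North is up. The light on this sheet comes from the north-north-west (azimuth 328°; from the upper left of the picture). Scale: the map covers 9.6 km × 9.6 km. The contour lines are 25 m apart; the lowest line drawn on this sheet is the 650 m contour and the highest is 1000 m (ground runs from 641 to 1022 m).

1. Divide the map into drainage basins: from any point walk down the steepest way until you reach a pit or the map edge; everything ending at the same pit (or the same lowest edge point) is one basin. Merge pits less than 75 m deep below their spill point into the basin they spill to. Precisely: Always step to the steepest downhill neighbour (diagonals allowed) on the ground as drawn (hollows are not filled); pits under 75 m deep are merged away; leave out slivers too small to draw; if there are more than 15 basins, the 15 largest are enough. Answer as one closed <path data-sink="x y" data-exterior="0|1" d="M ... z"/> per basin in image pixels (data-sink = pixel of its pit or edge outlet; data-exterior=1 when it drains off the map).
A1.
<path data-sink="278 241" data-exterior="0" d="M227 56l-16 22 5 35 10 15-4 30-5 14-11 8-12 3-13 16-36 24-11-3-45-31-5-3-6 1-7 11-4 12 1 4 5 5-8 22 0 12 3 2 16 0 20 10 25 9 26 17 4 25-9 10 2 29 203 0 0-247-9-3-15-20-21-13-45-11-27 1z"/><path data-sink="45 42" data-exterior="0" d="M212 10l-197 0-5 8 0 108 10 22 0 8-5 15-5 9 0 41 22 0 11-12 9-5 11 1 5 5 6-19 4-4 6-1 50 34 11 3 36-24 13-16 12-3 11-8 5-14 4-30-10-15-5-35 16-22-11-15z"/><path data-sink="14 260" data-exterior="0" d="M60 204l-14 3-14 14-22 1 0 133 141 0-1-29 9-10-4-25-26-17-25-9-20-10-18 0-2-5 1-9 8-22-5-5-2-7z"/><path data-sink="287 10" data-exterior="1" d="M355 10l-142 0 0 19 6 19 10 10 9 4 27-1 45 11 21 13 15 20 9 3z"/>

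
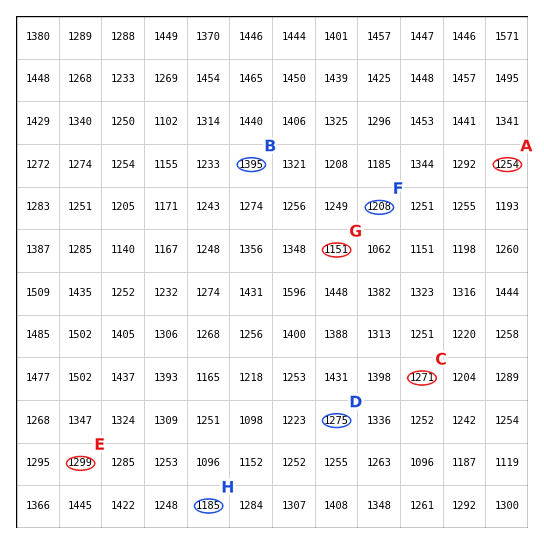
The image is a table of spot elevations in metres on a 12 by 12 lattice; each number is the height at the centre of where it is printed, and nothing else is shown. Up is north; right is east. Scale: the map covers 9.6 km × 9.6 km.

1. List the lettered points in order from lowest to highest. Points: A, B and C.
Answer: A C B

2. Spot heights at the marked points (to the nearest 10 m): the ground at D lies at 1270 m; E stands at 1300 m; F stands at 1210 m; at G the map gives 1150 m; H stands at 1190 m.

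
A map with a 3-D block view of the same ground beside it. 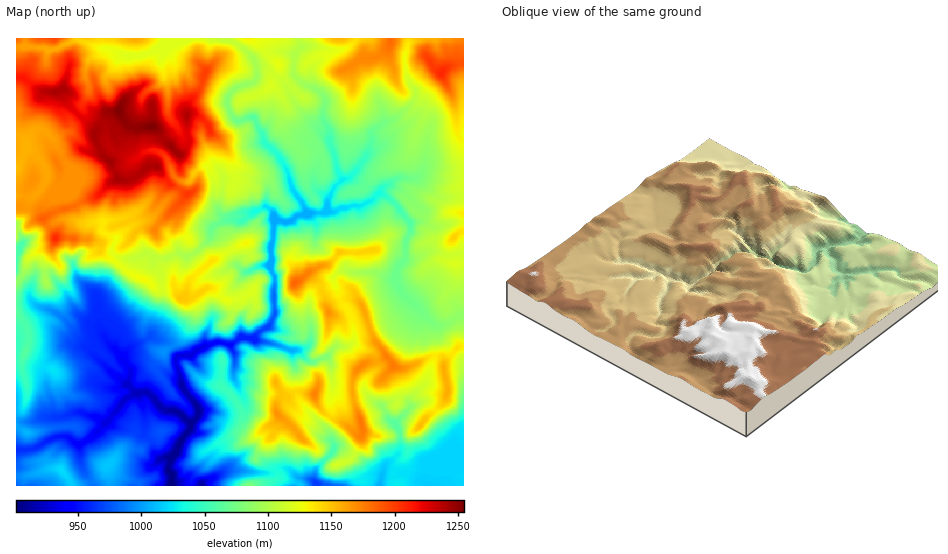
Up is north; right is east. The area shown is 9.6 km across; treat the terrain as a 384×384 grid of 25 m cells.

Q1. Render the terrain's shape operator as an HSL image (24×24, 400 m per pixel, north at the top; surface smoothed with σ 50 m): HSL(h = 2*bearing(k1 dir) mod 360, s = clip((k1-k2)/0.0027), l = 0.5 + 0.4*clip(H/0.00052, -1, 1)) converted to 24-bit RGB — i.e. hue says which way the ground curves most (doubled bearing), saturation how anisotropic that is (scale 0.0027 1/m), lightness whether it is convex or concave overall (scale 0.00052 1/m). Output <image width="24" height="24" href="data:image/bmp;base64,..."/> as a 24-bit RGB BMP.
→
<image width="24" height="24" href="data:image/bmp;base64,Qk32BgAAAAAAADYAAAAoAAAAGAAAABgAAAABABgAAAAAAMAGAAATCwAAEwsAAAAAAAAAAAAAiXCohWmblcKcbUuWpJJ+jJh+c6im2qmyMhZKxGJzIqZ4Udi57WMWzDc7u2jAqjVjiAwWVaEzT55iTG56mpWFenWAfoOEfYOBRIdknou3ur2dRDpwqqy7vaWsnWt0cG0pEjpR8Nvoy5zOUzd3e9NQrZtaY0FQnUNKA/Gi7b7g2HeAKGFPd41TZ3JUaHhnf39+ery9KIA6aVMtUYE3QmVOqZOHmGiIwZ66KXOCLY1IxE54po/Dt5Xe4snHTk6d1/TrZCNdRCAe5/Dbi4LhQhy05eGmN1tIYXRpW5E9fU5XYIGzrn1vPnU0V4tMeoCZibiow2STCTZOyXx4lopfQnJpy4KOnM21dj5RYTKnncrT0ua7Tyk+DCkm8drgyGnCJ0c10IaDRU1lnJV+hJ2tm5q0OYqNkq5XWx0rg92VPwg9bo1Cm86kUDVmosmMom1skkmjXcGMeVJ0xcdZTCMojbV3LVs6yoikW3DUh8V3X0x3o7adVW5ph4ptjFxLokSReK6geBlze57WvdDeLF2ifF2ZxtOqZ62xeFac2oa+nFuSjChH487aZ4OBUndobY1Zyz+wq6VlY5WVmayrgGuOj12DcF2vXGONpZB9BFd1W87w1aq8DDisudCouN7PcVO20SlMaycSfbCu4MDcTJGnus7hz7PeZLXBikt9tZeGeY+EYlhPdWRje5R2g15/WX1uh6t+zkqFF0EMHDECMy0AV8AKayYLgREID1A58L2tNWQvalpDteW4UzdJSldAmGxfxofFkq6PkXeWc2aYaoCFfnKAfW58m31xWUlHalRR59fOEinI9NfstckTADMt049/RESK18WVZZKmZ7FseYtDc2twc3t3cGxXa4BWj6xiRyogg5FCTplgaGJ2c09jfmlafFlSgHmzudWzIyxU18mWls/YABdv3bV5PHaEveG8ckyByeXCVURldXZ+cWFslIyEhId0lC5y7uzdMcSJbDB8MSUgYUNFgrGDpcnWm8nMt4S3paXRWJKa2rvKAwAz9OPXT5+ob65xa3OlwKeIcGZ0cVtxg3t0fIt7iHt634GNhEQq5ffUVRBUSnJ8od3Qp8zMal18c6eIr3ygkYxLkZJHJVAJJQAz1/XR27rey4/TMFUpaFI3dn9TSl9rqZWifnKDhJWXGCuf04azjzIYJ7d1r9LdrlO0TGdEhndITmw/OXBDwJa9tX2+6+nUAAwz6vHaUIFYhzti0sTqxb3e2c7hNUVho5x3k2eJf41aLAZbN7JWycTnoaTQpGOrVHSLnWGx2926lFhMb6R4MVNNcaSc3sLRAhJ61u3QuIilVG+bcWVRWmNNo3JoiHuwUWGcWnOH0JfCV8moprnMqVFrdVxLTlc5eoRRTG5ToFlw1LK1dYVeQW1sYGAqFigLTAUQf58aL0ANRn0gcnoviVWMsJuUbjVSZZxXkmmHdbR+j5V3foVqcXplg2as3KPZooV1WoRbTHg/Taxj7t3mNEJotKK9xbbSQHnCctO0zjHQKFOb5rrjW7dHI1olumqheH+WdYqYg4RlknyNZmV7k5J9WGZkcldIqsDOzrHNari03NgqQpsgaj16iIhqh52IkbarLRNAucumxbOpFUgypVtppnGsVYlRZ3dde390lIyBeI51fGmFlV2GnlOFjMWslpZzUnhbvnNd0k99WKukSjNEgrmGco2Wq3R6ZSNolaKPmLCDnU+qP3Brm4iDl4mYeYOIZ2dxl5OAeYBwfol1SFZyq2WLnKWAi3l6h210XqakcrCox1N5gb3Pp8DSaItaRBs+krKdfYh8bUF4oJ54aZBrZoR/eYF3koaBZ2N4p6uQi2dwU0dEfZtqZqWTnH+HfJh7e4ijpcukYzNsu8yMteTCMBUmZCAkY6tulZKBen9pYUdzqKSSiJN/WHZ0f4hpkYZ5UVBiqql3e1aGl5uziamSTp+Vd7u+z5TDMWJy6+fYPEqM2862SkIxUTWDq5vFcY+LfpyCmJ2zR0Z1oIZ5hqF9XlFppJpoU4GFYUlhisN5aa2ogaGz1quoNy5ZVq1HUZV868neK6ibUESCwXdyp2t3M1xKNXE/sIyOapd9eUdGbEZihK1+oYd5QjxUrd2tVS1TlK9tVKdcpYaVQkpvzMCnRHeUrpJ7RV1JZW9EckBMWXR5ibmP4LzZhZSqVE+LjJ50Z2eflIapZJipyrjSuJa2bn6hM1Ktmnaxv97Rp3yybng6fU0xOHwhkUM5cElNkFh0iKZoUoVuXXdshKpPW2w0oEFVi0l3dpV4intqVHJ7oFdrOng4kKBWnWmDSkSVSKZDf1JDhXRh"/>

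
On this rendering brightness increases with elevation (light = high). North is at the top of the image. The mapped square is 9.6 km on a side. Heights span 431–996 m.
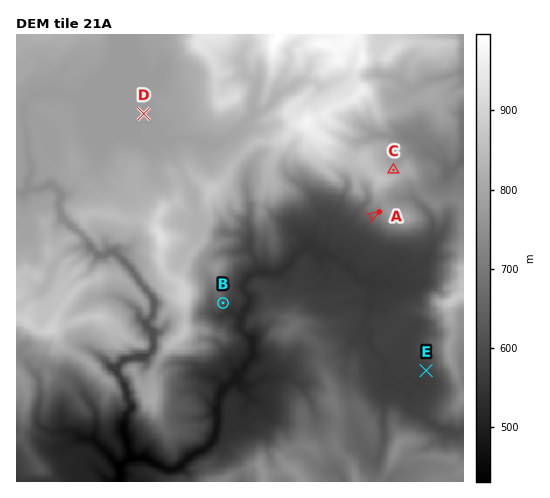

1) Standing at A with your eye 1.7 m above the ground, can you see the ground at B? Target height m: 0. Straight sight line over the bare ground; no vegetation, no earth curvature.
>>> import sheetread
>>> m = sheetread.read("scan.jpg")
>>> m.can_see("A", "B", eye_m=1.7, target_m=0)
True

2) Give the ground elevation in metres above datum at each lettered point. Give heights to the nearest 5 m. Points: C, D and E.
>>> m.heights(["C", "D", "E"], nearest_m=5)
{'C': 810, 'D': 775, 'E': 575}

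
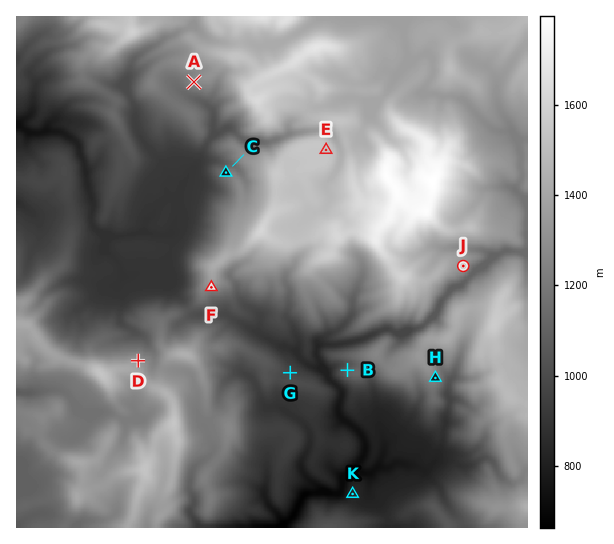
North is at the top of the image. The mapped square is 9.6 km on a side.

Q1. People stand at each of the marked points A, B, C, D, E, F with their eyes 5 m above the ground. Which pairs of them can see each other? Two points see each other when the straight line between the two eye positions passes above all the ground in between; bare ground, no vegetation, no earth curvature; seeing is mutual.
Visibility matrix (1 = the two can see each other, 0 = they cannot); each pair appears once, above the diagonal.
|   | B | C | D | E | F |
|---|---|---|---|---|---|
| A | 0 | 1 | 1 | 0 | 0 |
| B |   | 0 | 0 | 0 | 1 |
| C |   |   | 1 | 0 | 0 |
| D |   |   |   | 0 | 1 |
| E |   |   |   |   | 0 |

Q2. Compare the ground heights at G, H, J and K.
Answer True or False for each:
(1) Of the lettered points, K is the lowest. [True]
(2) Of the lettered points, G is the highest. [False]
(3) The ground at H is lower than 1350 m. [True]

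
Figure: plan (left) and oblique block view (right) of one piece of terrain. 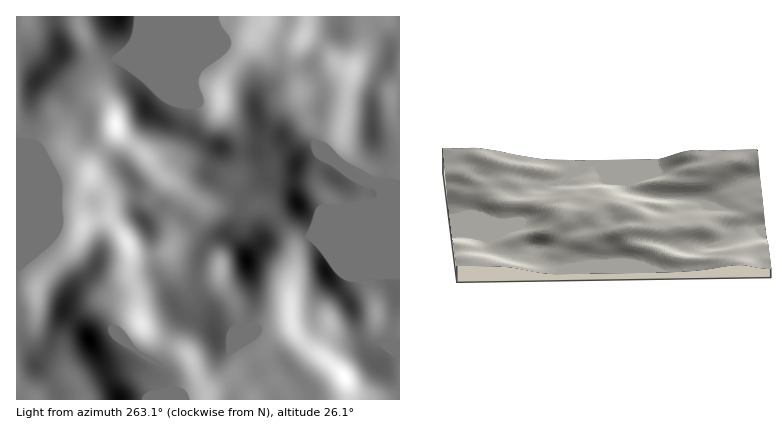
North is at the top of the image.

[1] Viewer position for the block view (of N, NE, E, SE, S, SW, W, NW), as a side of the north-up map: W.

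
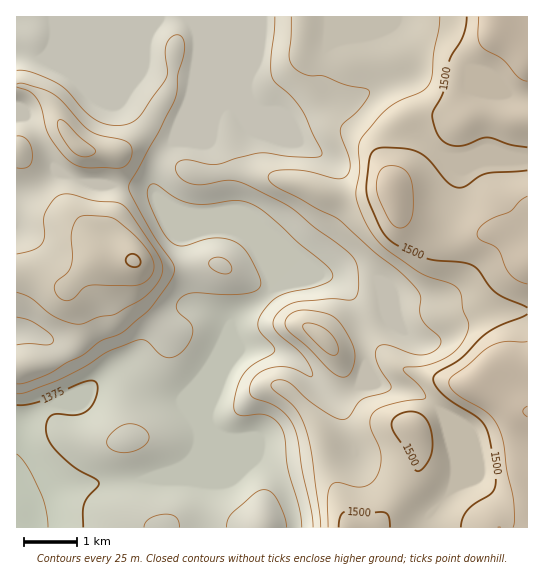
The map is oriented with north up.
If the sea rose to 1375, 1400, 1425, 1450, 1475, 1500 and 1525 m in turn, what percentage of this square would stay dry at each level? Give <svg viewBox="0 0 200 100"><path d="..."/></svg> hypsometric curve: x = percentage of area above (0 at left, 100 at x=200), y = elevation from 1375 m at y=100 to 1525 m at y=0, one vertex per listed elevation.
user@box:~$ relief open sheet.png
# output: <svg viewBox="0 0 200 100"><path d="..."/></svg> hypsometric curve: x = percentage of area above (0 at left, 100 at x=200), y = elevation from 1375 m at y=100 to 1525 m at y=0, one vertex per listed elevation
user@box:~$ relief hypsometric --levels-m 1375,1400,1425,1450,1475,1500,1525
<svg viewBox="0 0 200 100"><path d="M194 100l-35-17-40-16-32-17-31-17-26-16-20-17"/></svg>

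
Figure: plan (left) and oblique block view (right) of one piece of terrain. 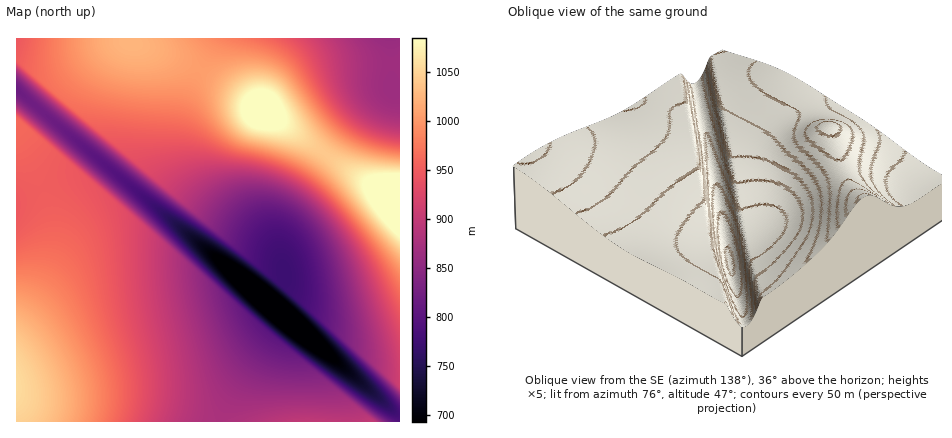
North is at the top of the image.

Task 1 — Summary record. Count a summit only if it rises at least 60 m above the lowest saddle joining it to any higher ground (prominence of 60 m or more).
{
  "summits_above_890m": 1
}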